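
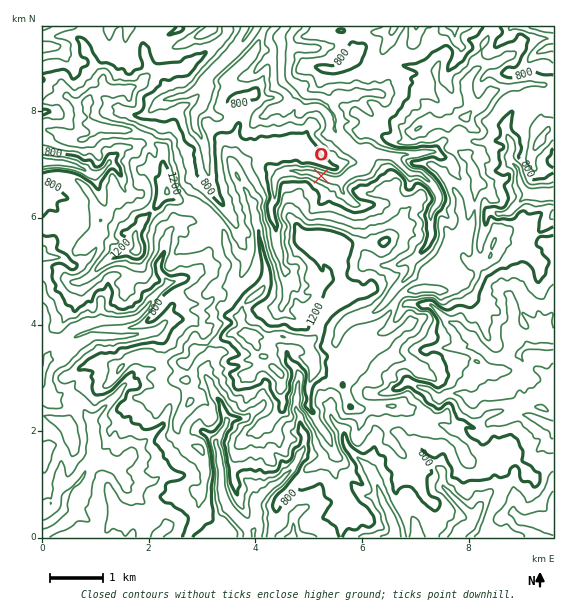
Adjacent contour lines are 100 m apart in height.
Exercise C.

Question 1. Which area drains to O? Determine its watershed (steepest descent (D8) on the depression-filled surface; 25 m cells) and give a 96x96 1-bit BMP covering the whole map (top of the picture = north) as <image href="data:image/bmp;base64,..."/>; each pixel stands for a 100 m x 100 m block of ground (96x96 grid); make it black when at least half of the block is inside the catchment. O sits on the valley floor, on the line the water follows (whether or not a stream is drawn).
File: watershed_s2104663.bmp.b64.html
<image width="96" height="96" href="data:image/bmp;base64,Qk2+BAAAAAAAAD4AAAAoAAAAYAAAAGAAAAABAAEAAAAAAIAEAAATCwAAEwsAAAIAAAAAAAAA////AAAAAAAAAAAAAAAAAAAAAAAAAAAAAAAAAAAAAAAAAAAAAAAAAAAAAAAAAAAAAAAAAAAAAAAAAAAAAAAAAAAAAAAAAAAAAAAAAAAAAAAAAAAAAAAAAAAAAAAAAAAAAAAAAAAAAAAAAAAAAAAAAAAAAAAAAAAAAAAAAAAAAAAAAAAAAAAAAAAAAAAAAAAAAAAAAAAAAAAAAAAAAAAAAAAAAAAAAAAAAAAAAAAAAAAAAAAAAAAAAAAAAAAAAAAAAAAAAAAAAAAAAAAAAAAAAAAAAAAAAAAAAAAAAAAAAAAAAAAAAAAAAAAAAAAAAAAAAAAAAAAAAAAAAAAAAAAAAAAAAAAAAAAAAAAAAAAAAAAAAAAAAAAAAAAAAAAAAAAAAAAAAAAAAAAAAAAAAAAAAAAAAAAAAAAAAAAAAAAAAAAAAAAAAAAAAAAAAAAAAAAAAAAAAAAAAAAAAAAAAAAAAAAAAAAAAAAAAAAAAAAAAAAAAAAAAAAAAAAAAAAAAAAAAAAAAAAAAAAAAAAAAAAAAAAAAAAAAAAAAAAAAAAAAAAAAAAAAAAAAAAAAAAAAAAAAAAAAAAAAAAAAAAAAAAAAAAAAAAAAAAAACPgAAAAAAAAAAAAA//wAAAAAAAAAAAAA//wAAAAAAAAAAAAB//wAAAAAAAAAAAAB//4AAAAAAAAAAAAB//8AAAAAAAAAAAAA//+AAAAAAAAAAAAAf//gAAAAAAAAAAAAP//wAAAAAAAAAAAAH//wAAAAAAAAAAAAD//gAAAAAAAAAAAAD//AAAAAAAAAAAAAD//AAAAAAAAAAAAAD//AAAAAAAAAAAAAD//AAAAAAAAAAAAAH//AAAAAAAAAAAAAH//gAAAAAAAAAAAAH//gAAAAAAAAAAAAH//AAAAAAAAAAAAAH/8AAAAAAAAAAAAAP8AAAAAAAAAAAAAAP8AAAAAAAAAAAAAAP4AAAAAAAAAAAAAAPwAAAAAAAAAAAAAAPwAAAAAAAAAAAAAAP4AAAAAAAAAAAAAAf8AAAAAAAAAAAAAA/8AAAAAAAAAAAAAA//AAAAAAAAAAAAAB//gAAAAAAAAAAAAB//wAAAAAAAAAAAAD//4AAAAAAAAAAAAB//4AAAAAAAAAAAAA//wAAAAAAAAAAAAAP/gAAAAAAAAAAAAAAMAAAAAAAAAAAAAAAAAAAAAAAAAAAAAAAAAAAAAAAAAAAAAAAAAAAAAAAAAAAAAAAAAAAAAAAAAAAAAAAAAAAAAAAAAAAAAAAAAAAAAAAAAAAAAAAAAAAAAAAAAAAAAAAAAAAAAAAAAAAAAAAAAAAAAAAAAAAAAAAAAAAAAAAAAAAAAAAAAAAAAAAAAAAAAAAAAAAAAAAAAAAAAAAAAAAAAAAAAAAAAAAAAAAAAAAAAAAAAAAAAAAAAAAAAAAAAAAAAAAAAAAAAAAAAAAAAAAAAAAAAAAAAAAAAAAAAAAAAAAAAAAAAAAAAAAAAAAAAAAAAAAAAAAAAAAAAAAAAAAAAAAAAAAAAAAAAAAAAAAAAAAAAAAAAAAAAAAA="/>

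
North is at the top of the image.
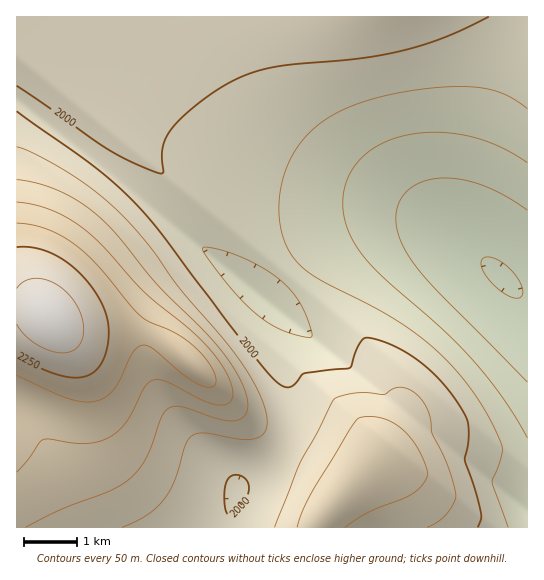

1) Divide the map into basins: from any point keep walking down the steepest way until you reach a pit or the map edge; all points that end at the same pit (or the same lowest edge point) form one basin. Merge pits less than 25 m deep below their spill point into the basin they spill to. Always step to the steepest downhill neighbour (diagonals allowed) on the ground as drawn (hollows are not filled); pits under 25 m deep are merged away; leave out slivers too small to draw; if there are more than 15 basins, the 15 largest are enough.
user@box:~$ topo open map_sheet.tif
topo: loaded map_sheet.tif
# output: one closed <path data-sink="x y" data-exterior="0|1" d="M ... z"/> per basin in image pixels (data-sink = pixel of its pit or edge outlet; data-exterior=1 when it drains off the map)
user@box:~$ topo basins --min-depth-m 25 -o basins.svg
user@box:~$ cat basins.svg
<path data-sink="502 277" data-exterior="0" d="M527 16l-510 0-1 291 13 1 18 6-7-17 0-23 5-20 27-55 36-50 7-12-1-5 204 167 45 40 21 28 13 30 0 9-13 27-3 21-48 49-10 14-4 11 208 0z"/><path data-sink="262 297" data-exterior="0" d="M115 133l-7 16-36 50-27 55-5 20 0 23 5 16 9 10 15 6 64 0 17 4 15 7 32 27 58 60 23 16 35 18 37 24 30-28 3-7 1-17 13-27 0-9-4-11-13-25-17-22-45-40z"/><path data-sink="237 490" data-exterior="0" d="M29 308l-13 1 1 219 301 0 9-17 22-24-30-22-41-22-23-16-58-60-32-27-15-7-17-4-64 0-11-4-16-13z"/>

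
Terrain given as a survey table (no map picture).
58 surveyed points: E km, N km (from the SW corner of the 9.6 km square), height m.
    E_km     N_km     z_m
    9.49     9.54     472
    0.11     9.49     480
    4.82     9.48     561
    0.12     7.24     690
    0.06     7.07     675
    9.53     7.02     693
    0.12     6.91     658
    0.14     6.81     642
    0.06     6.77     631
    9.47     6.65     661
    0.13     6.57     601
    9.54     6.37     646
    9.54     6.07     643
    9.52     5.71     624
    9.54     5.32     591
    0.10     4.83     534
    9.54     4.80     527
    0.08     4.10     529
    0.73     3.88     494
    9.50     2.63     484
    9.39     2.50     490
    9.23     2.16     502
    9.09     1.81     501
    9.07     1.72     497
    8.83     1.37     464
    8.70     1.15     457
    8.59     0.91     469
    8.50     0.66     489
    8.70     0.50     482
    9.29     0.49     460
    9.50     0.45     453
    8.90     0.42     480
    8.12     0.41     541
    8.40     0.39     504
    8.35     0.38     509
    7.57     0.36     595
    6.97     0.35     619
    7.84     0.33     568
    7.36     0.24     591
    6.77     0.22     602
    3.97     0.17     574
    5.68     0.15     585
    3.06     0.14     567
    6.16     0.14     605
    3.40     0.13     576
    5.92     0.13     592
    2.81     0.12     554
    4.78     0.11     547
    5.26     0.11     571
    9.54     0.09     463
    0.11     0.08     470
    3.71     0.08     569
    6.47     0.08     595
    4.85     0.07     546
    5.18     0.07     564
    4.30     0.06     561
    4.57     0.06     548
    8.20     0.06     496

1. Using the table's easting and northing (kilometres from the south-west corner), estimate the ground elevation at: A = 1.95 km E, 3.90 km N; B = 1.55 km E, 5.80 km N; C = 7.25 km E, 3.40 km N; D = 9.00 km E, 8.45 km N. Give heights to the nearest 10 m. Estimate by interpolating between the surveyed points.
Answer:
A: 560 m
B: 630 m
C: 660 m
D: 610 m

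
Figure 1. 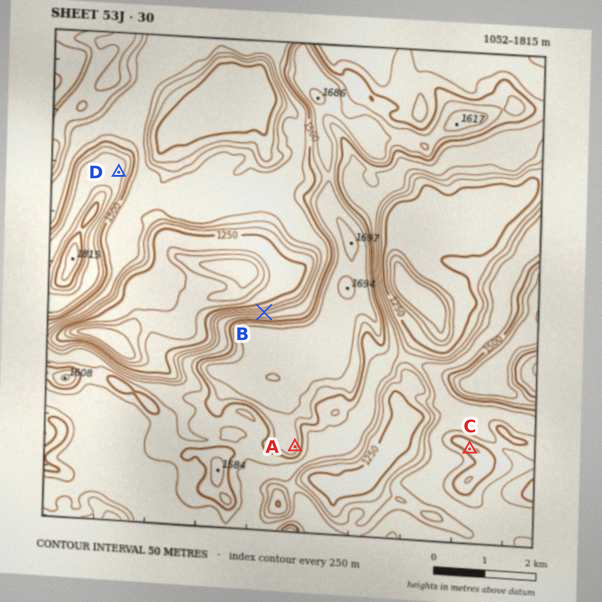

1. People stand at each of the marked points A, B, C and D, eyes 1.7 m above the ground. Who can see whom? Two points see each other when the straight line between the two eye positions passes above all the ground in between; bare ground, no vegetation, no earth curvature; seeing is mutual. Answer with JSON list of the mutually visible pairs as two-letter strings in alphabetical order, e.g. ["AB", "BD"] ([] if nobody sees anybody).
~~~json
["AC", "BD"]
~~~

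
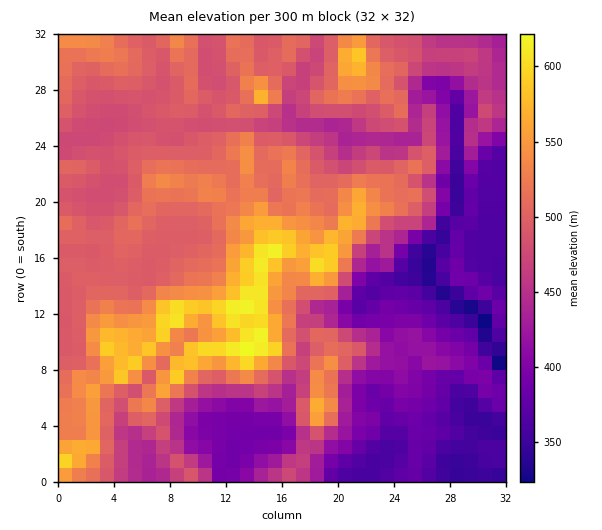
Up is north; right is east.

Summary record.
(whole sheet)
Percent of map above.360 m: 95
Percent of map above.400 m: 79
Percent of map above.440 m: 70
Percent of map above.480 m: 55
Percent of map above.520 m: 22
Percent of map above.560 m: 9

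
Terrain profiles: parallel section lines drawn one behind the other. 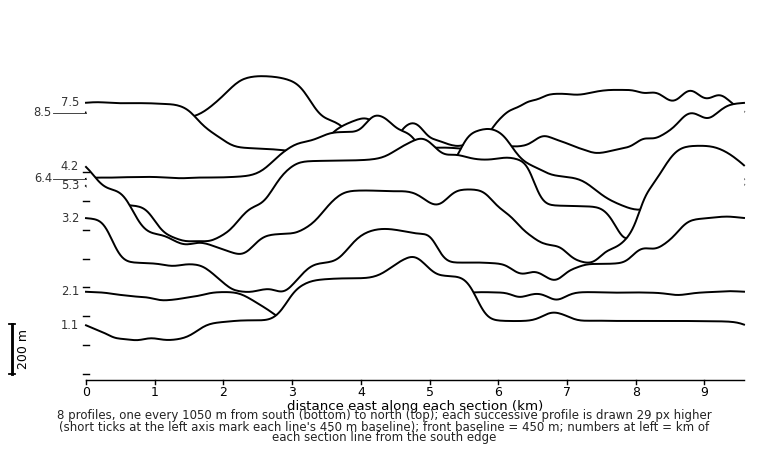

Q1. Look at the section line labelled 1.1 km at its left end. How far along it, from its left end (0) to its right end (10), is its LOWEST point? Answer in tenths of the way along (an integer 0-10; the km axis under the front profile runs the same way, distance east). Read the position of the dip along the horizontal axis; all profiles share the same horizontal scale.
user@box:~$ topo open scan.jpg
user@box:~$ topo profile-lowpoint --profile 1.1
1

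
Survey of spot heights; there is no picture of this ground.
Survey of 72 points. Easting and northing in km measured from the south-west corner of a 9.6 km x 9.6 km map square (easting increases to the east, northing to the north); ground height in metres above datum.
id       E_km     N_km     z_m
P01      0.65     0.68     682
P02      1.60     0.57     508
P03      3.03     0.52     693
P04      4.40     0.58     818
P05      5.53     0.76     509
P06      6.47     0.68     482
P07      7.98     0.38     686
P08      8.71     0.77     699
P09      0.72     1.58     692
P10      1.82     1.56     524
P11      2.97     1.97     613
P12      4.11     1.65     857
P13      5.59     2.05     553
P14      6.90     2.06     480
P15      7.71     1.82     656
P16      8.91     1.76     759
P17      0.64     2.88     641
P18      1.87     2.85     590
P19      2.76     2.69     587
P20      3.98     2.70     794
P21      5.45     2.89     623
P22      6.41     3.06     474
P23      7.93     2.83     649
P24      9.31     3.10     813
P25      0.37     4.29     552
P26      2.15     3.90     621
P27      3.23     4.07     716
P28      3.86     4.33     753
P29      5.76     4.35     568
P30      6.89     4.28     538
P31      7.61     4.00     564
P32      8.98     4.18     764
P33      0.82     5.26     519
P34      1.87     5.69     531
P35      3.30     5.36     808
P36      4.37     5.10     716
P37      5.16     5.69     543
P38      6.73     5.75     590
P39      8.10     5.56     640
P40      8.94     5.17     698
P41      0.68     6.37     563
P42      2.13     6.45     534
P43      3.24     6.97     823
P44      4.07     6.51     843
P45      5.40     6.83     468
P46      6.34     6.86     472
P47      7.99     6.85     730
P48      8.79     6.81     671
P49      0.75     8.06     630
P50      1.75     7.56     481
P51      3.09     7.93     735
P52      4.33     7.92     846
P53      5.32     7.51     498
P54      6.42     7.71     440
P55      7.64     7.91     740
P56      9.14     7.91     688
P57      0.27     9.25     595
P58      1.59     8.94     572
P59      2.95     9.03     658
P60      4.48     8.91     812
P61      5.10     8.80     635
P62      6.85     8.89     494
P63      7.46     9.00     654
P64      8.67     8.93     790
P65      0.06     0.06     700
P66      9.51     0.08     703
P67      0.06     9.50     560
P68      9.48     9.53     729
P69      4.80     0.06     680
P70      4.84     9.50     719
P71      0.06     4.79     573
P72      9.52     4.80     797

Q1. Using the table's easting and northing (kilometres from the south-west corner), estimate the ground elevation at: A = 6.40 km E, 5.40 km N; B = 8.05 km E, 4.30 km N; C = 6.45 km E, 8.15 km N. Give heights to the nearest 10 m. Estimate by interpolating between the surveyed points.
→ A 550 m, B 610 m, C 430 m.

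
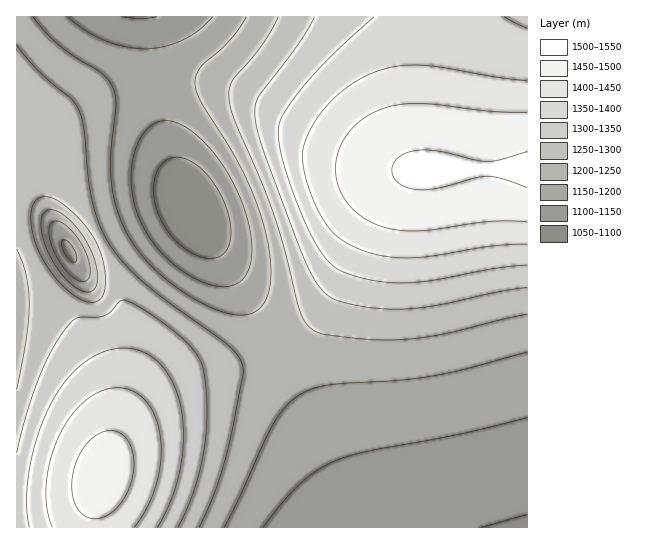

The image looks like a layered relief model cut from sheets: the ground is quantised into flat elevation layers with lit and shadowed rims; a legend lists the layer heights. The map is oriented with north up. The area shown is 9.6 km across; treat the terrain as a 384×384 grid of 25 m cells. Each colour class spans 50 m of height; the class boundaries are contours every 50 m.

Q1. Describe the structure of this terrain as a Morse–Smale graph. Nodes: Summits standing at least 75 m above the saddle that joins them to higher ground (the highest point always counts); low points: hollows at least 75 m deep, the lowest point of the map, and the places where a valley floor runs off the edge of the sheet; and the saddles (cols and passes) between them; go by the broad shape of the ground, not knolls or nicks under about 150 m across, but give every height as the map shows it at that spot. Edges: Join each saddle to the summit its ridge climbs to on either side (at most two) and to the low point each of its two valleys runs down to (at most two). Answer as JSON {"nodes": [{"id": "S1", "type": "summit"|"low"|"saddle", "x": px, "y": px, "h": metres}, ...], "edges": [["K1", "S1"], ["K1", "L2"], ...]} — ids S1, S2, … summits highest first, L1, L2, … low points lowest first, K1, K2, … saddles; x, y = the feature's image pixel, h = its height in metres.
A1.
{"nodes": [
{"id": "S1", "type": "summit", "x": 527, "y": 170, "h": 1507},
{"id": "S2", "type": "summit", "x": 102, "y": 477, "h": 1473},
{"id": "L1", "type": "low", "x": 193, "y": 210, "h": 1059},
{"id": "L2", "type": "low", "x": 526, "y": 527, "h": 1092},
{"id": "L3", "type": "low", "x": 69, "y": 250, "h": 1095},
{"id": "K1", "type": "saddle", "x": 30, "y": 250, "h": 1259},
{"id": "K2", "type": "saddle", "x": 99, "y": 237, "h": 1256},
{"id": "K3", "type": "saddle", "x": 278, "y": 349, "h": 1230},
{"id": "K4", "type": "saddle", "x": 154, "y": 83, "h": 1175}],
"edges": [["K1", "S2"], ["K1", "L1"], ["K1", "L3"], ["K2", "S2"], ["K2", "L1"], ["K2", "L3"], ["K3", "S1"], ["K3", "S2"], ["K3", "L1"], ["K3", "L2"], ["K4", "S1"], ["K4", "S2"], ["K4", "L1"]]}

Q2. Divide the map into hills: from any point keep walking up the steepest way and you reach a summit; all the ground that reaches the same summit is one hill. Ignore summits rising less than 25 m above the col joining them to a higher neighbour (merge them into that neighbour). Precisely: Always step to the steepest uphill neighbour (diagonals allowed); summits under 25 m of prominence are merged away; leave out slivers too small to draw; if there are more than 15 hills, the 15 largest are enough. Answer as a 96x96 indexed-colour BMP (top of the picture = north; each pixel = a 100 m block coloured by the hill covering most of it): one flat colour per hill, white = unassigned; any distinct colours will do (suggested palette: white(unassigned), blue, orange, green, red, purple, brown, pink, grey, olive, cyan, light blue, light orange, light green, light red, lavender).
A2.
<image width="96" height="96" href="data:image/bmp;base64,Qk12EgAAAAAAAHYAAAAoAAAAYAAAAGAAAAABAAQAAAAAAAASAAATCwAAEwsAABAAAAAAAAAA////ALR3HwAOf/8ALKAsACgn1gC9Z5QAS1aMAMJ34wB/f38AIr28AM++FwDox64AeLv/AIrfmACWmP8A1bDFACIiIiIiIiIiIiIiIiIiIiIiIiIiIiIiIiIiIiIiIiIiERERERERERERERERERERESIiIiIiIiIiIiIiIiIiIiIiIiIiIiIiIiIiIiIiIiIiERERERERERERERERERERESIiIiIiIiIiIiIiIiIiIiIiIiIiIiIiIiIiIiIiIiIhERERERERERERERERERERESIiIiIiIiIiIiIiIiIiIiIiIiIiIiIiIiIiIiIiIiIhERERERERERERERERERERESIiIiIiIiIiIiIiIiIiIiIiIiIiIiIiIiIiIiIiIiIhERERERERERERERERERERESIiIiIiIiIiIiIiIiIiIiIiIiIiIiIiIiIiIiIiIiIhERERERERERERERERERERESIiIiIiIiIiIiIiIiIiIiIiIiIiIiIiIiIiIiIiIiIRERERERERERERERERERERESIiIiIiIiIiIiIiIiIiIiIiIiIiIiIiIiIiIiIiIiIRERERERERERERERERERERESIiIiIiIiIiIiIiIiIiIiIiIiIiIiIiIiIiIiIiIiERERERERERERERERERERERESIiIiIiIiIiIiIiIiIiIiIiIiIiIiIiIiIiIiIiIiERERERERERERERERERERERESIiIiIiIiIiIiIiIiIiIiIiIiIiIiIiIiIiIiIiIiERERERERERERERERERERERESIiIiIiIiIiIiIiIiIiIiIiIiIiIiIiIiIiIiIiIhERERERERERERERERERERERESIiIiIiIiIiIiIiIiIiIiIiIiIiIiIiIiIiIiIiIhERERERERERERERERERERERESIiIiIiIiIiIiIiIiIiIiIiIiIiIiIiIiIiIiIiIRERERERERERERERERERERERESIiIiIiIiIiIiIiIiIiIiIiIiIiIiIiIiIiIiIiIRERERERERERERERERERERERESIiIiIiIiIiIiIiIiIiIiIiIiIiIiIiIiIiIiIiIRERERERERERERERERERERERESIiIiIiIiIiIiIiIiIiIiIiIiIiIiIiIiIiIiIiERERERERERERERERERERERERESIiIiIiIiIiIiIiIiIiIiIiIiIiIiIiIiIiIiIiERERERERERERERERERERERERESIiIiIiIiIiIiIiIiIiIiIiIiIiIiIiIiIiIiIhERERERERERERERERERERERERESIiIiIiIiIiIiIiIiIiIiIiIiIiIiIiIiIiIiIhERERERERERERERERERERERERESIiIiIiIiIiIiIiIiIiIiIiIiIiIiIiIiIiIiIRERERERERERERERERERERERERESIiIiIiIiIiIiIiIiIiIiIiIiIiIiIiIiIiIiIRERERERERERERERERERERERERESIiIiIiIiIiIiIiIiIiIiIiIiIiIiIiIiIiIiERERERERERERERERERERERERERESIiIiIiIiIiIiIiIiIiIiIiIiIiIiIiIiIiIiERERERERERERERERERERERERERESIiIiIiIiIiIiIiIiIiIiIiIiIiIiIiIiIiIhERERERERERERERERERERERERERESIiIiIiIiIiIiIiIiIiIiIiIiIiIiIiIiIiIRERERERERERERERERERERERERERESIiIiIiIiIiIiIiIiIiIiIiIiIiIiIiIiIiIRERERERERERERERERERERERERERESIiIiIiIiIiIiIiIiIiIiIiIiIiIiIiIiIiERERERERERERERERERERERERERERESIiIiIiIiIiIiIiIiIiIiIiIiIiIiIiIiIiERERERERERERERERERERERERERERESIiIiIiIiIiIiIiIiIiIiIiIiIiIiIiIiIhERERERERERERERERERERERERERERESIiIiIiIiIiIiIiIiIiIiIiIiIiIiIiIiIhERERERERERERERERERERERERERERESIiIiIiIiIiIiIiIiIiIiIiIiIiIiIiIiIRERERERERERERERERERERERERERERESIiIiIiIiIiIiIiIiIiIiIiIiIiIiIiIiIRERERERERERERERERERERERERERERESIiIiIiIiIiIiIiIiIiIiIiIiIiIiIiIiERERERERERERERERERERERERERERERESIiIiIiIiIiIiIiIiIiIiIiIiIiIiIiIhERERERERERERERERERERERERERERERESIiIiIiIiIiIiIiIiIiIiIiIiIiIiIiIhERERERERERERERERERERERERERERERESIiIiIiIiIiIiIiIiIiIiIiIiIiIiIiIRERERERERERERERERERERERERERERERESIiIiIiIiIiIiIiIiIiIiIiIiIiIiIiIRERERERERERERERERERERERERERERERESIiIiIiIiIiIiIiIiIiIiIiIiIiIiIiERERERERERERERERERERERERERERERERESIiIiIiIiIiIiIiIiIiIiIiIiIiIiIiERERERERERERERERERERERERERERERERESIiIiIiIiIiIiIiIiIiIiIiIiIiIiIhERERERERERERERERERERERERERERERERESIiIiIiIiIiIiIiIiIiIiIiIiIiIiIRERERERERERERERERERERERERERERERERESIiIiIiIiIiIiIiIiIiIiIiIiIiIiIRERERERERERERERERERERERERERERERERESIiIiIiIiIiIiIiIiIiIiIiIiIiIiERERERERERERERERERERERERERERERERERESIiIiIiIiIiIiIiIiIiIiIiIiIiIiERERERERERERERERERERERERERERERERERESIiIiIiIiIiIiIiIiIiIiIiIiIiIhERERERERERERERERERERERERERERERERERESIiIiIiIiIiIiIiIiIiIiIiIiIiIRERERERERERERERERERERERERERERERERERESIiIiIiIiIiIiIiIiIiIiIiIiIiIRERERERERERERERERERERERERERERERERERESIiIiIiIiIiIiIiIiIiIiIiIiIiERERERERERERERERERERERERERERERERERERESIiIiIiIiIiIiIiIiIiIiIiIiIhERERERERERERERERERERERERERERERERERERESIiIiIiIiIiIiIiIiIiIiIiIiIhERERERERERERERERERERERERERERERERERERETMiIiIiIiIiIiIiIiIiIiIiIiIRERERERERERERERERERERERERERERERERERERETMzIiIiMyIiIiIiIiIiIiIiIiERERERERERERERERERERERERERERERERERERERETMzMzIjMzMiIiIiIiIiIiIiIiERERERERERERERERERERERERERERERERERERERETMzMzMzMzMzIiIiIiIiIiIiIhERERERERERERERERERERERERERERERERERERERETMzMzMzMzMzMyIiIiIiIiIiIhERERERERERERERERERERERERERERERERERERERETMzMzMzMzMzMzMiIiIiIiIiIRERERERERERERERERERERERERERERERERERERERETMzMzMzMzMzMzMzIiIiIiIiERERERERERERERERERERERERERERERERERERERERETMzMzMzMzMzMzMzMzIiIiIiERERERERERERERERERERERERERERERERERERERERETMzMzMzMzMzMzMzMzMyIiIhERERERERERERERERERERERERERERERERERERERERETMzMzMzMzMzMzMzMzMzMzIxERERERERERERERERERERERERERERERERERERERERETMzMzMzMzMzMzMzMzMzMzMRERERERERERERERERERERERERERERERERERERERERETMzMzMzMzMzMzMzMzMzMzMRERERERERERERERERERERERERERERERERERERERERETMzMzMzMzMzMzMzMzMzMzERERERERERERERERERERERERERERERERERERERERERETMzMzMzMzMzMzMzMzMzMzERERERERERERERERERERERERERERERERERERERERERETMzMzMzMzMzMzMzMzMzMxERERERERERERERERERERERERERERERERERERERERERETMzMzMzMzMzMzMzMzMzMxERERERERERERERERERERERERERERERERERERERERERETMzMzMzMzMzMzMzMzMzMxERERERERERERERERERERERERERERERERERERERERERETMzMzMzMzMzMzMzMzMzMRERERERERERERERERERERERERERERERERERERERERERETMzMzMzMzMzMzMzMzMzMRERERERERERERERERERERERERERERERERERERERERERETMzMzMzMzMzMzMzMzMzMRERERERERERERERERERERERERERERERERERERERERERETMzMzMzMzMzMzMzMzMzERERERERERERERERERERERERERERERERERERERERERERETMzMzMzMzMzMzMzMzMzERERERERERERERERERERERERERERERERERERERERERERETMzMzMzMzMzMzMzMzMzERERERERERERERERERERERERERERERERERERERERERERETMzMzMzMzMzMzMzMzMzERERERERERERERERERERERERERERERERERERERERERERETMzMzMzMzMzMzMzMzMxERERERERERERERERERERERERERERERERERERERERERERETMzMzMzMzMzMzMzMzMxERERERERERERERERERERERERERERERERERERERERERERETMzMzMzMzMzMzMzMzMxERERERERERERERERERERERERERERERERERERERERERERETMzMzMzMzMzMzMzMzMxERERERERERERERERERERERERERERERERERERERERERERETMzMzMzMzMzMzMzMzMRERERERERERERERERERERERERERERERERERERERERERERETMzMzMzMzMzMzMzMzMRERERERERERERERERERERERERERERERERERERERERERERETMzMzMzMzMzMzMzMzMRERERERERERERERERERERERERERERERERERERERERERERETMzMzMzMzMzMzMzMzMRERERERERERERERERERERERERERERERERERERERERERERETMzMzMzMzMzMzMzMzMRERERERERERERERERERERERERERERERERERERERERERERETMzMzMzMzMzMzMzMzMRERERERERERERERERERERERERERERERERERERERERERERETMzMzMzMzMzMzMzMzMRERERERERERERERERERERERERERERERERERERERERERERETMzMzMzMzMzMzMzMzMRERERERERERERERERERERERERERERERERERERERERERERETMzMzMzMzMzMzMzMzERERERERERERERERERERERERERERERERERERERERERERERETMzMzMzMzMzMzMzMzERERERERERERERERERERERERERERERERERERERERERERERETMzMzMzMzMzMzMzMzERERERERERERERERERERERERERERERERERERERERERERERETMzMzMzMzMzMzMzMzERERERERERERERERERERERERERERERERERERERERERERERETMzMzMzMzMzMzMzMzERERERERERERERERERERERERERERERERERERERERERERERETMzMzMzMzMzMzMzMzERERERERERERERERERERERERERERERERERERERERERERERETMzMzMzMzMzMzMzMzERERERERERERERERERERERERERERERERERERERERERERERETMzMzMzMzMzMzMzMzERERERERERERERERERERERERERERERERERERERERERERERETMzMzMzMzMzMzMzMzEREREREREREREREREREREREREREREREREREREREREREREREQ=="/>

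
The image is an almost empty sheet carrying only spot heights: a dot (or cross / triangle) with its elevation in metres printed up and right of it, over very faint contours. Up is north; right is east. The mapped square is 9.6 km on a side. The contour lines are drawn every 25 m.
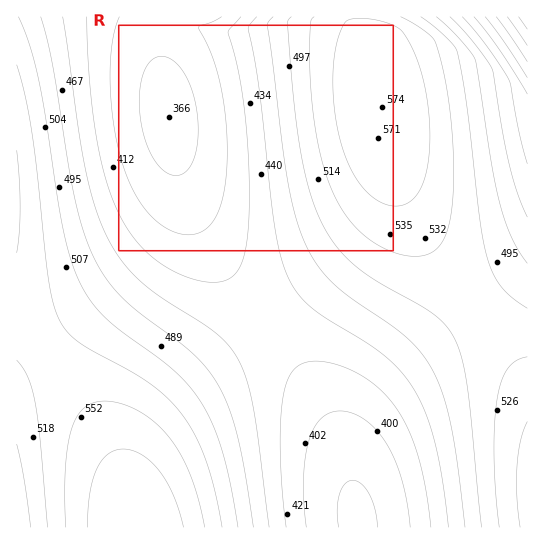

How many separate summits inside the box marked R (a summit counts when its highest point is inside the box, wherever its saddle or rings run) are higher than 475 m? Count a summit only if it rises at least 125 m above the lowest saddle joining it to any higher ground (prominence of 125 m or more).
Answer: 1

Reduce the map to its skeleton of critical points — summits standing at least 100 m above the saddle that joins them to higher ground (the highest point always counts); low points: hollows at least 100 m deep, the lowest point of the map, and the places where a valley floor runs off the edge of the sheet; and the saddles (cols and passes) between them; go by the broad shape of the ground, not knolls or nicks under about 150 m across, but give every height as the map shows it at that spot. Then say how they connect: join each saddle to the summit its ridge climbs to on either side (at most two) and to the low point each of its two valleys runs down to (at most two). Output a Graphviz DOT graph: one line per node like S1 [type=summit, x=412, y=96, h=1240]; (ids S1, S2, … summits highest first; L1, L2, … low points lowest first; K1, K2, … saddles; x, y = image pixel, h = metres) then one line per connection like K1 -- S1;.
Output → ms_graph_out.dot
graph terrain {
  S1 [type=summit, x=135, y=526, h=600];
  S2 [type=summit, x=381, y=107, h=574];
  L1 [type=low, x=527, y=17, h=281];
  L2 [type=low, x=169, y=117, h=366];
  K1 [type=saddle, x=474, y=307, h=509];
  K2 [type=saddle, x=265, y=321, h=436];
  K1 -- S2;
  K1 -- L1;
  K1 -- L2;
  K2 -- S1;
  K2 -- S2;
  K2 -- L2;
}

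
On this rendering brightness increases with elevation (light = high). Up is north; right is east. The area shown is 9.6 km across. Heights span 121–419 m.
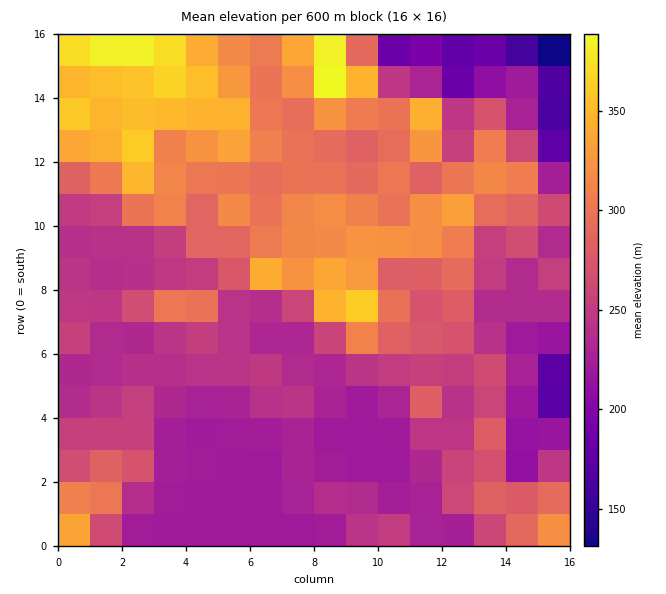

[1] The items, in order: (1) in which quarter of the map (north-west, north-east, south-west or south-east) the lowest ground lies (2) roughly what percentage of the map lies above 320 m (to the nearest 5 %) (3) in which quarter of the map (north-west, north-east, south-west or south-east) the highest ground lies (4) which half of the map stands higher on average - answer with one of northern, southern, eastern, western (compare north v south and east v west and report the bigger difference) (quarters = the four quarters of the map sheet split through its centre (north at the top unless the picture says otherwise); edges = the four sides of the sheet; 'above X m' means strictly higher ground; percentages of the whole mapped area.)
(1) Look to the north-east quarter for the lowest ground.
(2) Ground above 320 m makes up about 20 % of the sheet.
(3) The highest ground is in the north-east quarter.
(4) Taken as a whole, the northern half is higher than the southern.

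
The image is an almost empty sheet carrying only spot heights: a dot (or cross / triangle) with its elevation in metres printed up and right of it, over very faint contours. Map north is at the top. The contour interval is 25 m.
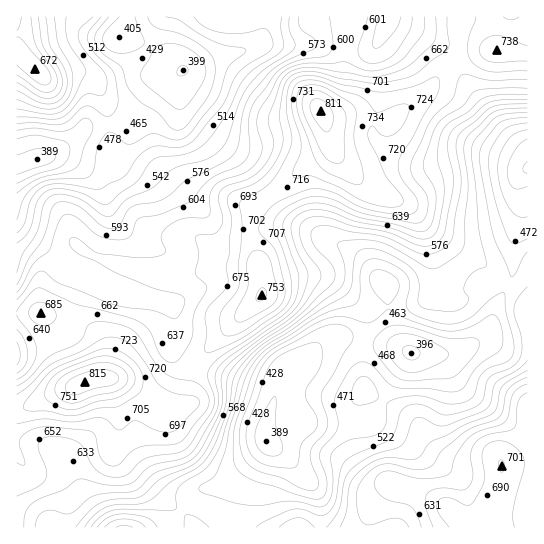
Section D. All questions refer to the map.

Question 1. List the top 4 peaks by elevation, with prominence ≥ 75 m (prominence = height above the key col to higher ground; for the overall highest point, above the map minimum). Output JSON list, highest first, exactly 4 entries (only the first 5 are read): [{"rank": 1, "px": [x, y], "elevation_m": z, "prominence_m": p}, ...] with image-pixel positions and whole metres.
[{"rank": 1, "px": [85, 382], "elevation_m": 815, "prominence_m": 426}, {"rank": 2, "px": [321, 110], "elevation_m": 811, "prominence_m": 145}, {"rank": 3, "px": [502, 466], "elevation_m": 701, "prominence_m": 181}, {"rank": 4, "px": [35, 69], "elevation_m": 672, "prominence_m": 201}]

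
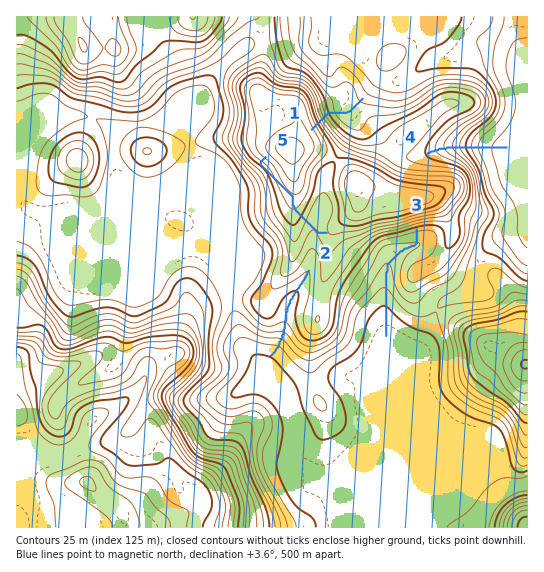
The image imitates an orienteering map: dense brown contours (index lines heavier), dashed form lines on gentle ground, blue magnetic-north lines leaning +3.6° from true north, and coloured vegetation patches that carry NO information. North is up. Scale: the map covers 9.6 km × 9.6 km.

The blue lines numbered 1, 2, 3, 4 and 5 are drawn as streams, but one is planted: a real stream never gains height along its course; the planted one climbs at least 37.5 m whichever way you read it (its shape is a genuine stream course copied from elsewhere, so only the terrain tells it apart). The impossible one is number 5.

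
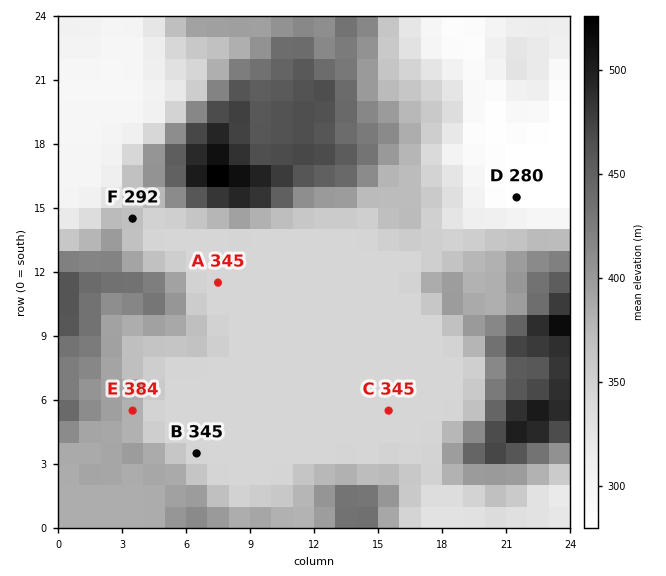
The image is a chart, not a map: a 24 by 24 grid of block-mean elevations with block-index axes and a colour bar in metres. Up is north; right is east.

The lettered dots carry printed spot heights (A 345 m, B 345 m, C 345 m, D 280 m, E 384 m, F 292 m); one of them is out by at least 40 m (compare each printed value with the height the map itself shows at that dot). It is F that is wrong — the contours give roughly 372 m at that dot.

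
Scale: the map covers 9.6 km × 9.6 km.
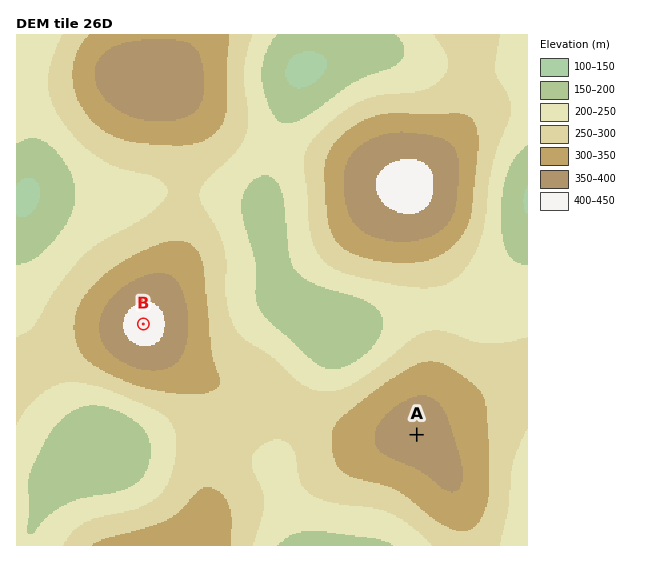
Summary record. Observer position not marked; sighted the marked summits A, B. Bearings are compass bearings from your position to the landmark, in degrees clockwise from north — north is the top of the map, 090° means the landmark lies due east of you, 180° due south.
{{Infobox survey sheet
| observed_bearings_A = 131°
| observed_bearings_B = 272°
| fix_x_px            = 295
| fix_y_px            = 329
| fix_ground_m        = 180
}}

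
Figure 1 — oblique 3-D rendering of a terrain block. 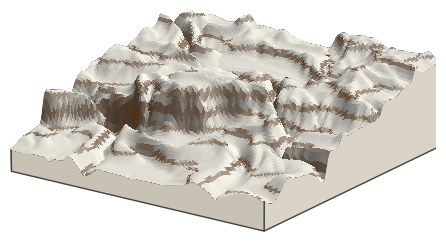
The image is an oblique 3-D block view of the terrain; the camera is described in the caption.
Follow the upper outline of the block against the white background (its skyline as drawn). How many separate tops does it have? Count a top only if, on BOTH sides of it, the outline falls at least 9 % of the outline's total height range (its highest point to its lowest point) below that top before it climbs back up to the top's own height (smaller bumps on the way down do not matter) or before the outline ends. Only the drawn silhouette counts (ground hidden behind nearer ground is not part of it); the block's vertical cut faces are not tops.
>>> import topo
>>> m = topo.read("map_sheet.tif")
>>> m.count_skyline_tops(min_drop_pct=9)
2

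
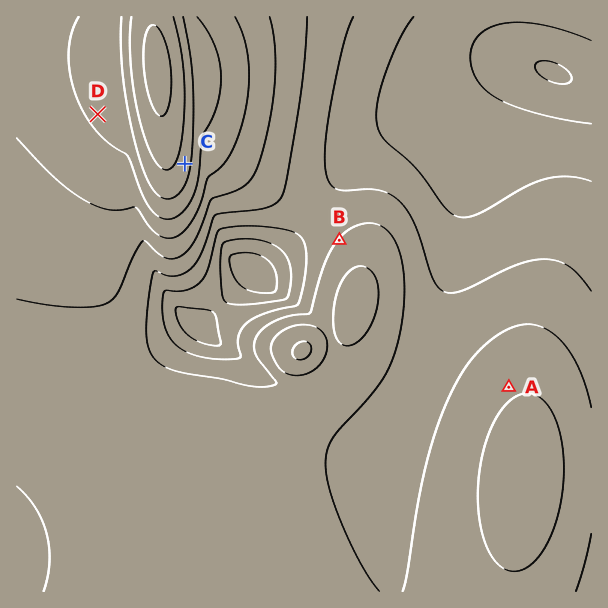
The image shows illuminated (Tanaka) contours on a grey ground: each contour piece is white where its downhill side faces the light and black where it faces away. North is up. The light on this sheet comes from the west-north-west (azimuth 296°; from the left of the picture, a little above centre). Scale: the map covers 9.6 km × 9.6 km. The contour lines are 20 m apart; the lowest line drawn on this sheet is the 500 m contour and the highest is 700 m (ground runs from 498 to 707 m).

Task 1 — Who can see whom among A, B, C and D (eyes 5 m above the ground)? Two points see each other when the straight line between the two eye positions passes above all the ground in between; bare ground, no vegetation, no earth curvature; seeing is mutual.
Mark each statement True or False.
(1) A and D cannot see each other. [True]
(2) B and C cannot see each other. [False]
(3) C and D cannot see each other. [True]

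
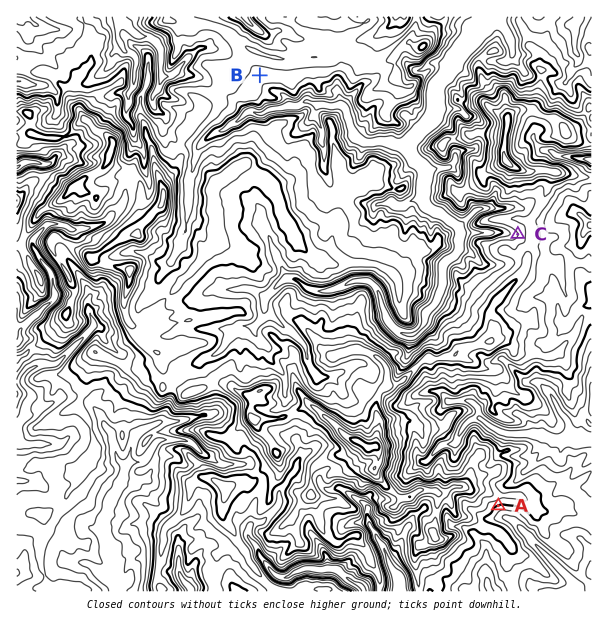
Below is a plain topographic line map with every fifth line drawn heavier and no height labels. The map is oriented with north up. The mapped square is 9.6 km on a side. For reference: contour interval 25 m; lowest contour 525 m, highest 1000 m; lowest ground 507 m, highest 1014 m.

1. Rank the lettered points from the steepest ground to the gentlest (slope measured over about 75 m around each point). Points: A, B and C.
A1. A C B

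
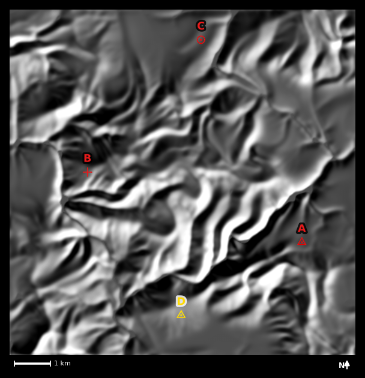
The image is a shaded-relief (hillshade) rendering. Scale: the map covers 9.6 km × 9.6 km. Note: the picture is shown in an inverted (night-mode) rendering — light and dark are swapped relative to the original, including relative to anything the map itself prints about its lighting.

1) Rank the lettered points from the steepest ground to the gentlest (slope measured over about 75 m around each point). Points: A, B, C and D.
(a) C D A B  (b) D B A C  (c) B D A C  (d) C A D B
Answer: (c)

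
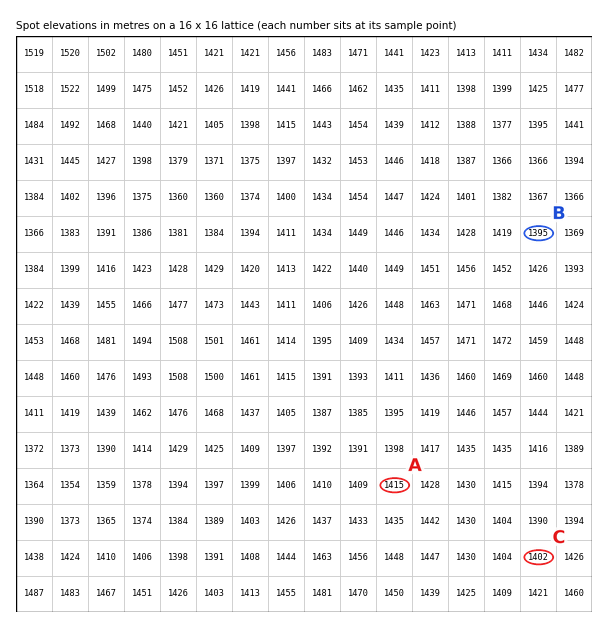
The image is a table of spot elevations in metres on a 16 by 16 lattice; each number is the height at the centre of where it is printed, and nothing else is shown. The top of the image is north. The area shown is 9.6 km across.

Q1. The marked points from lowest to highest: B C A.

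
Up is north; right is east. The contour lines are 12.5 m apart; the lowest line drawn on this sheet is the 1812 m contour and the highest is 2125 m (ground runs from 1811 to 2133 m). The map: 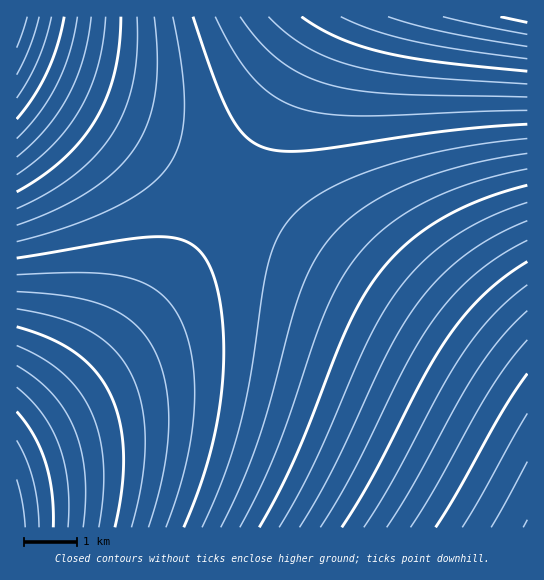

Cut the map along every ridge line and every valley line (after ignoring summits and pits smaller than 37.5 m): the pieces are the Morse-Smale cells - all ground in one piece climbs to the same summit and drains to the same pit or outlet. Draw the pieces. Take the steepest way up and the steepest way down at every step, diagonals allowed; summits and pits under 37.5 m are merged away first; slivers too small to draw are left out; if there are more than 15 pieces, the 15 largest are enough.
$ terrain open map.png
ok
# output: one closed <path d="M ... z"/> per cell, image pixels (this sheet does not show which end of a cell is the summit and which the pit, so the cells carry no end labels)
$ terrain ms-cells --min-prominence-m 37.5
<path d="M226 193l-41 64-52 66-62 62-55 44 0 98 511 1 1-134-190-130z"/><path d="M527 16l-200 0-72 130-28 45 2 5 109 68 189 129z"/><path d="M17 72l0 356 54-43 62-62 46-57 46-71-10-8-53-32z"/><path d="M326 16l-309 0-1 55 210 122 39-66 62-109z"/>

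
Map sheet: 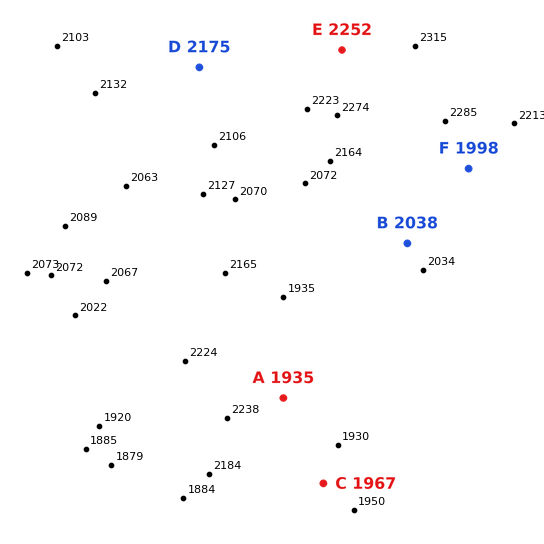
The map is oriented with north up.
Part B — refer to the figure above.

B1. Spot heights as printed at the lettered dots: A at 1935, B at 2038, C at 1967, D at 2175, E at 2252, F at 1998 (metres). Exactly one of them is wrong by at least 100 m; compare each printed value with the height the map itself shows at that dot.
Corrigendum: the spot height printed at F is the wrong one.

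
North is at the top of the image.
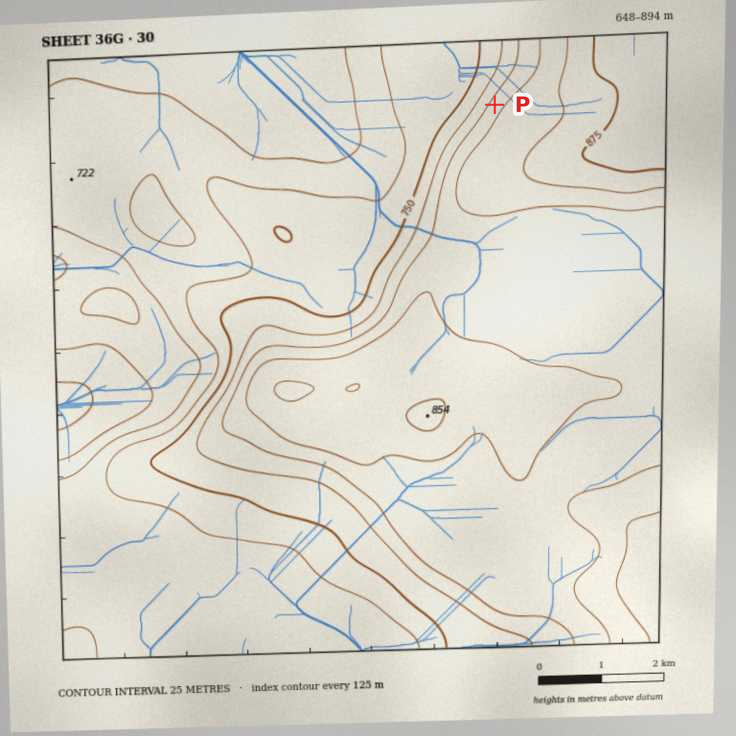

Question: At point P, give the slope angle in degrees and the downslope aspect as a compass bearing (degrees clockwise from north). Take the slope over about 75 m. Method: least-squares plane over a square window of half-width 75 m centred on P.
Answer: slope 7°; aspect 305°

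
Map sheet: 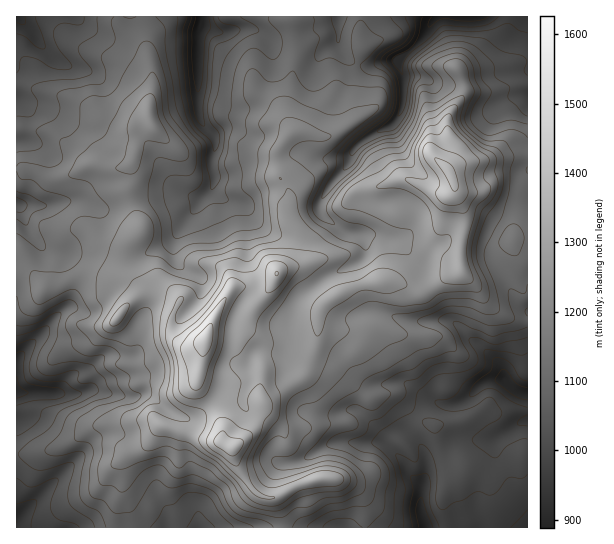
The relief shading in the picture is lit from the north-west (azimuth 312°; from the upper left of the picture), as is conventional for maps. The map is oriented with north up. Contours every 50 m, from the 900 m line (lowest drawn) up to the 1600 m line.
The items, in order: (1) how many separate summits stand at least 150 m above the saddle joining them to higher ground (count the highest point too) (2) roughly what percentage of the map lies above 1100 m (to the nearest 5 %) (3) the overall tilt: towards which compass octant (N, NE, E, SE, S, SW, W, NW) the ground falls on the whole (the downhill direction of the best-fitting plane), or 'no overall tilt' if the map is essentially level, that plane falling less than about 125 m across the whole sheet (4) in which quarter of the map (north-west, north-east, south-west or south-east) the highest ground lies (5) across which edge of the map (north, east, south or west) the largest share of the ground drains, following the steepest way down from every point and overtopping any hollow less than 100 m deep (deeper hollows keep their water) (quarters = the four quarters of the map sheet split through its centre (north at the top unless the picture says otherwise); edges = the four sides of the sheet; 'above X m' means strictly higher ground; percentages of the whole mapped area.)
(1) There are 2 summits with 150 m or more of prominence.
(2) Ground above 1100 m makes up about 80 % of the sheet.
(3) No overall tilt - high and low ground are spread across the sheet.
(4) The highest point lies in the south-west quarter of the map.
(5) The largest share of the runoff leaves by the northern edge.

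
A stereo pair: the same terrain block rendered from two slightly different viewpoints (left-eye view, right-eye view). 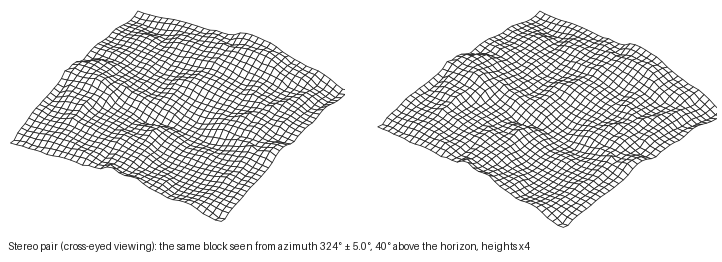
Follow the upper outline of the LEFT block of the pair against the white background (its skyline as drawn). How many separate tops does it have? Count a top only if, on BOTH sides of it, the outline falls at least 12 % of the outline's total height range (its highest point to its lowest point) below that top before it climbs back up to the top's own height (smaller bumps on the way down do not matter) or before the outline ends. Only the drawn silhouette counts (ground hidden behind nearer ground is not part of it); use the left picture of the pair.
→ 1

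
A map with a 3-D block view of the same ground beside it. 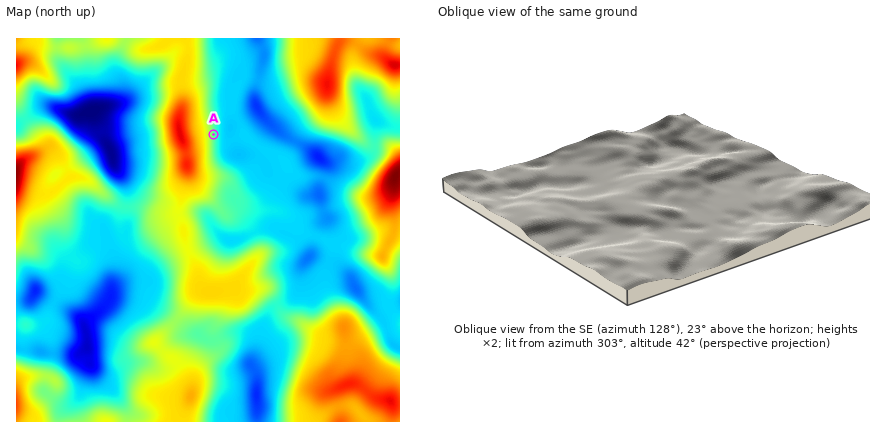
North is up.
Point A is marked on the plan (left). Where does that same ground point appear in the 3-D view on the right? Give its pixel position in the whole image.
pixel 723 176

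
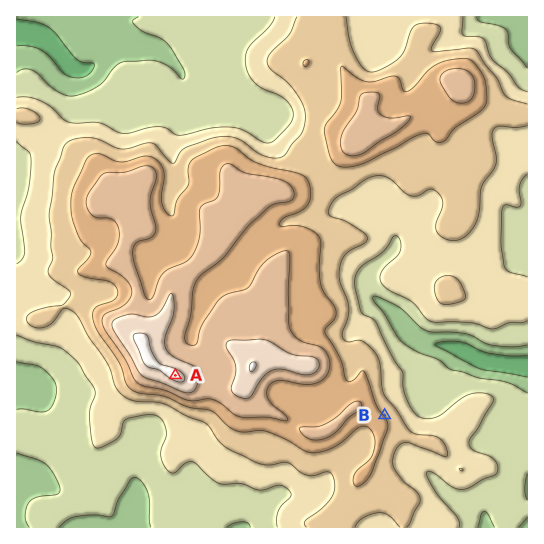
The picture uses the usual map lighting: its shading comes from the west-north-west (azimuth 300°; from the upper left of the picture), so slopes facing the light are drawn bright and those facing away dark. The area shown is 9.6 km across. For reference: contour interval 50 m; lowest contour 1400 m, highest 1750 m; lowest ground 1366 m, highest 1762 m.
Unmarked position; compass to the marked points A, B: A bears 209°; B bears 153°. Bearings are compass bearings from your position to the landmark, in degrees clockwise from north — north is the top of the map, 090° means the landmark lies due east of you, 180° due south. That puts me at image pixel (274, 198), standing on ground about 1670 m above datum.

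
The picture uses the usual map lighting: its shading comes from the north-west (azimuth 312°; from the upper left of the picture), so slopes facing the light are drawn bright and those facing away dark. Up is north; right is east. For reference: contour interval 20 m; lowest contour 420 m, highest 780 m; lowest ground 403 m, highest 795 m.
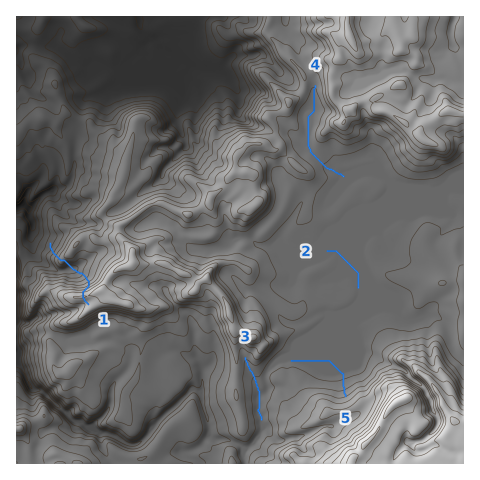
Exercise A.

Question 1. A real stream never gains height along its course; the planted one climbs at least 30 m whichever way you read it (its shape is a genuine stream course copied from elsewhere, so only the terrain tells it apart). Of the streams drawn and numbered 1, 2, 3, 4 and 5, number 1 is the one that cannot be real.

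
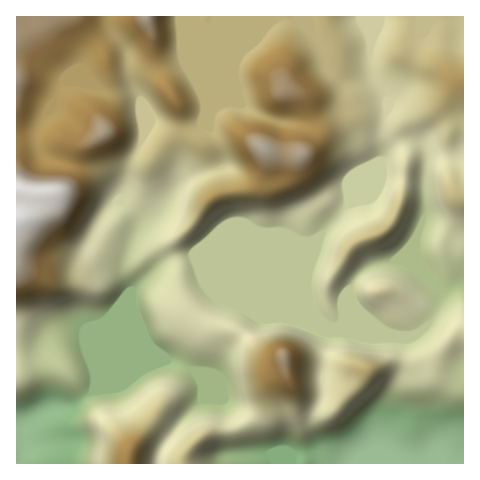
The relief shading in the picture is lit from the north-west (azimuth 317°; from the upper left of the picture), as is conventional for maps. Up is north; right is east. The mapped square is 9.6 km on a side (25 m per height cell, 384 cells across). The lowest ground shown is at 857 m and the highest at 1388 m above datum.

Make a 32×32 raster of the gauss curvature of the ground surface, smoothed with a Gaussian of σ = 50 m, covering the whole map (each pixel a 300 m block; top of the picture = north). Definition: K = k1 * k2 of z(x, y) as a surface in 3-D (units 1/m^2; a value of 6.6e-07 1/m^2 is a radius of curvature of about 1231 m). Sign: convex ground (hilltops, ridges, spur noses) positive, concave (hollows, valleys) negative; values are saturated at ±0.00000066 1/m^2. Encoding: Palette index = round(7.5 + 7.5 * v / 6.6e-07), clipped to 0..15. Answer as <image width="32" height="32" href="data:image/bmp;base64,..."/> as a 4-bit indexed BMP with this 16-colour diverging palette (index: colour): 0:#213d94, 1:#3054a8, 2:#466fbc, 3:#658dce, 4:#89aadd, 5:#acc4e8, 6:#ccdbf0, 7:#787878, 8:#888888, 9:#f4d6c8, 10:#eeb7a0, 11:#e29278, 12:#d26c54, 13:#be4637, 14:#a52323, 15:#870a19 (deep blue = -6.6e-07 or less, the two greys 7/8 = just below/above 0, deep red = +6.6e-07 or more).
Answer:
<image width="32" height="32" href="data:image/bmp;base64,Qk12AgAAAAAAAHYAAAAoAAAAIAAAACAAAAABAAQAAAAAAAACAAATCwAAEwsAABAAAAAAAAAAlD0hAKhUMAC8b0YAzo1lAN2qiQDoxKwA8NvMAHh4eACIiIgAyNb0AKC37gB4kuIAVGzSADdGvgAjI6UAGQqHAHiHVo2aSjnIiIh4eIiHeHeHeLtqt1e6eIiKSXd4h3iHh4dnV2R2jiNmh3VkeIiIh3eIWpd1h2Z3Npdk+ZmHd3d3mFN4ecmInFZ3ZId5h3h4t3h3iYinV4mLb6R3SUeId5Zph4h2ZGiXinmKiJ9WeHh3iIeId4d4hnnPcSurMmd5aHeIiId3iHcD/0N1iWeHd3h3iHiHmIh4OSJYh4d3eIpYiJd3eIh3eHh3d3d3d3dpaHiXV2mIeId3iHdoWHd3h7bFSqeXd3iIiIh3ak/od4eYl3h1d4iIiIiIdpcVdnd4d3iHd3d0h4iIiHh6mXd3d3d3mHeHZId4iId4fydUeId3Z2eIh3imiHd4d2d69mdnh3uIeHeIVsyleIeGaTh5Rnd5p5d3iYxnhmh3hnqPV4uHncaad4lsk2moc1iIhma6d4dDaHh4c3lFd5l7iJGImGuVNnZqiIaeeIe7Z4ibhkh3eIeGSHd6Vqx16WZ3hGhod4h4/Uh3eGasd3V3h3eKiHh4iKloc1hmdHlVd4d4Z2eIiHh2iI9nd5WHd4iHiHiId3d3ZpitZ3iIuZlnh4iIeKeId3dmV3eHeJh4Z3d4iIhniIiXZkiHh1mJiIh3eGiHd4eHiJZYiId4d3eId4l3eHeHdnaJh3d3iHd3eHd3iHh4d5d2jIh3eId3d3iIh3d4"/>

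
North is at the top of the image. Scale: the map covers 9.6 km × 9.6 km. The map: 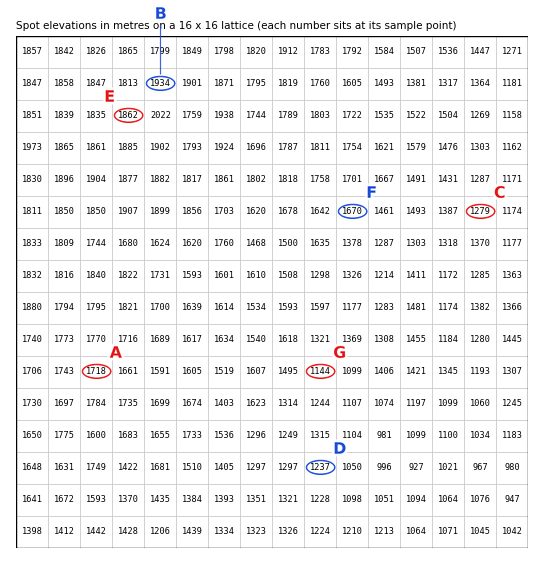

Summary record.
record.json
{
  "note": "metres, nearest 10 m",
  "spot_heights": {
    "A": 1720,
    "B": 1930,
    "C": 1280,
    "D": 1240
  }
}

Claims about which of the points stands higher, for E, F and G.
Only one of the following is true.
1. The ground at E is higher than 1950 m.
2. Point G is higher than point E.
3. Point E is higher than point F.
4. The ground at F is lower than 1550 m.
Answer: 3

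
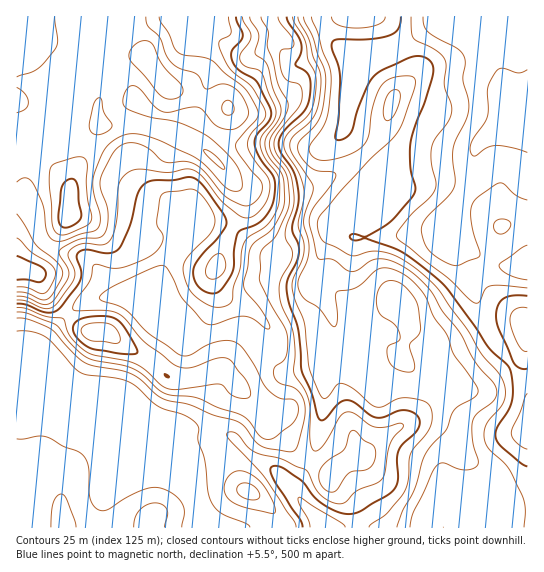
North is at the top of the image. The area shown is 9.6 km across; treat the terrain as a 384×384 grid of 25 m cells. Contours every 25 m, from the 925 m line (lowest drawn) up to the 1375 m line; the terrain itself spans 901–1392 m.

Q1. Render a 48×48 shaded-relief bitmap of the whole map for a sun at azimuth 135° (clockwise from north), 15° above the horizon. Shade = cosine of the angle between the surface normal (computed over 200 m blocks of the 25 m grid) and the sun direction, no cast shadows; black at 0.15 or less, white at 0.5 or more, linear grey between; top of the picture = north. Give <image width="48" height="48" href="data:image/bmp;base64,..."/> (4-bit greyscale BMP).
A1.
<image width="48" height="48" href="data:image/bmp;base64,Qk32BAAAAAAAAHYAAAAoAAAAMAAAADAAAAABAAQAAAAAAIAEAAATCwAAEwsAABAAAAAAAAAAAAAAABEREQAiIiIAMzMzAERERABVVVUAZmZmAHd3dwCIiIgAmZmZAKqqqgC7u7sAzMzMAN3d3QDu7u4A////AEQ0VVRDM0d2VVVmZURnd3d4iIhlVVVVVUQ0VlVDIjV2VVVndmZmZ3iIiZh1VVVVVUQzVmVDMiNVVERXd2ZlZ4iIiqmGVVVVVVQzRmVUQzNFVDI0Z2ZUR4iIiaqHZVVVVVVDRWVVRERVVDISRmZTJXeIiJmXZmZlVWVURVVVVEVVVDIjV3ZjE2Z4iImHZmZlVVVVRFVVVERVVEREZ4d1IkVXiYiHZmZVRDRFRFVVRERFVEREZ4iGMTRFiZmXZmZlRTNEREVVRERERVVUV4iXMSREWJqYZnd2VUREREVVVEREVWZkRneZQRNCJGiYdniZdlVEREVVVVVmZnd2VWaaURNCATV3d3iql1VVVVVVVVaIdmZmVUWJYRJDESNWd4iamFVVVVVVVVaZh2VWVUNoYiNEMjRFZ3eJmVVVVVZmZUV4d2VVZURXZDREREVVVmZniFVVVWiIdlRERFVVZmd2VERVVVVURVVVZ1VVVXmZhlRCETRVZmiXVVVVRVVVVVVUVVVVRXiZhkRDISNFVmmoVVRVRFVVVmZURFVUM1d3dUREMzNFVniYVURFVFZmZmZUM2d1ISRWZURERVVVVWiXVUNEVVZmVmVDM4iZUAATVVRERWd2VWd2VENEVVZmVVQyM6m9pRASRVVVVXh2ZndlVEM0RVZ2ZVQhIqm+6nVEVVREVnh2Voh0RDMzRFZmZUMhEamt7Jd3dlVDNYmXZpqENDIiNEVVVUMiEYd6y5d4iHVCI3q5dpzGNEIRIjREREMzM1RGiYd3iYZCAUiqhnvZQ0IAEjNEQzRFVUNGmYh3d4hSABaahljLUzIQAjRERDRWd1VHvLqYZmd0EASKqXaaZEMiI0VVRERWd1VFrcupdlZlQQJ6vLmJdVVWZmZVVERFZ1Uiarqph2VVUxJZvd26hmVWiZdlVDNEVlUgN4iYd3ZlVDNYrN7sl2VFeJmHVDM0RFUxJoh3d3dmVDVnm83cqHVEV4mYdTI0RFQxJph3d3d3ZDV3i8y5mYdURWeIhkI0RFQyJZqGeIiZdUV2aKuXZ4hlRWZndlM0VVVDJHqXZniZhUVmZnh1M1d2VWZmZlM0VVVEM2moZVZ4dVVmd2d1MSRnZmZmdlMzRFVURFeqhlVmVUV4mqmHUyE2d3d3d2QzNFVVVFaal2VURFaL3u26hkIkeHd3iHZERFVVVEVndlVERFeb7//cuFMiaId3iIdlVVVVVERVVEVVVEZ5vf7tyWQhSJh2eIdmZmVVRERmVEZ3ZDRniZq92mQhJph2Z3dmVVVVVERnZUV3dSNGeHaL2nQgFIh2ZmZlVVVVVURXZURWZTI0aHVZynUxAleHdmZmVVZlVVRWZVVEREQzSIVHqXVCASV4dmZmVVVmVVVVVVVTNFZkRodniGVDISNWdmZlVVVWVVVUM1ZkNFeZZniZh2ZVQzI0VVVVVUVVVURVM0ZlRVeamHeJl3d3dlQ0RFVVVURVVVRVVEVlRWeIh2Z4d3eIiHZUREVVVVVVVVRVVlVURGiHZmdmVWeIiYdlRFVVVQ=="/>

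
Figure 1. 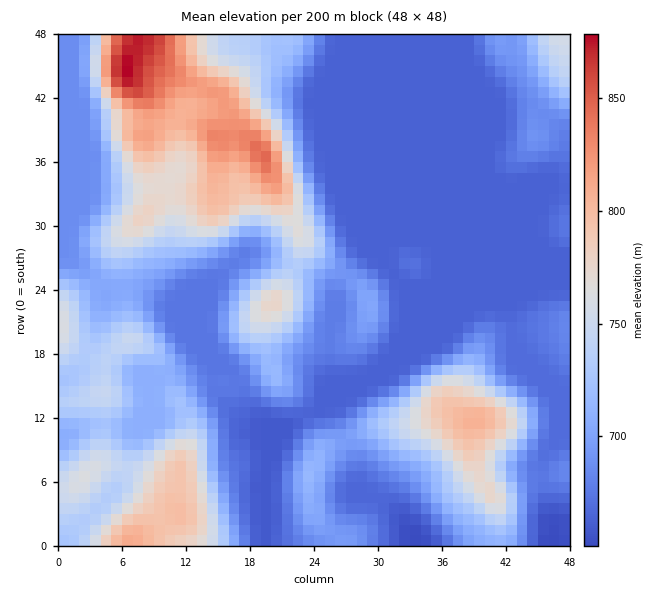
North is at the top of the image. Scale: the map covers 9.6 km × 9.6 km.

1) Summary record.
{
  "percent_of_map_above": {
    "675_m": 63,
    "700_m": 45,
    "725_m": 32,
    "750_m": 21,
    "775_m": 13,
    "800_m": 7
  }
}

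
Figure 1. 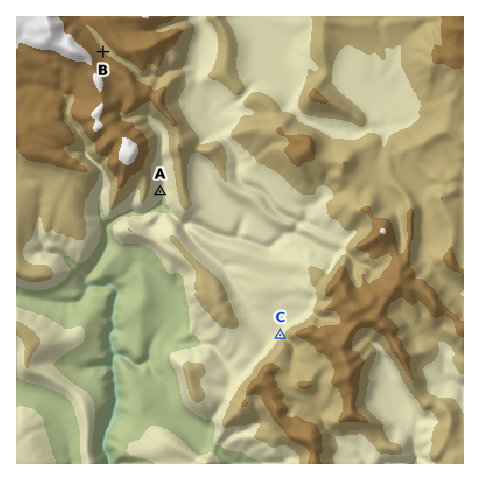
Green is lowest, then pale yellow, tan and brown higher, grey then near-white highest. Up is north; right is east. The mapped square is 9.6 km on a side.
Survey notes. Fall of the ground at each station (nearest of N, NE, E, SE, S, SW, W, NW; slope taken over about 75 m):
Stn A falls E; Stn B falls NE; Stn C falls NW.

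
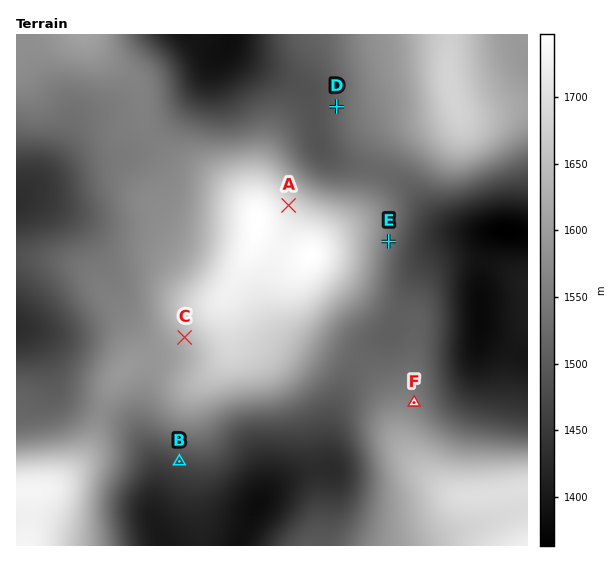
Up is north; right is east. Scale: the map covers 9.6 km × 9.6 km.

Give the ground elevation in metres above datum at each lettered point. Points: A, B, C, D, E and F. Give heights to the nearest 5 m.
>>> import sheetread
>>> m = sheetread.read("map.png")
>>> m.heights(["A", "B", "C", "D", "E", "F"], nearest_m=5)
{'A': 1695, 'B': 1475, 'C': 1635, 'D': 1515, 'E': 1540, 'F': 1555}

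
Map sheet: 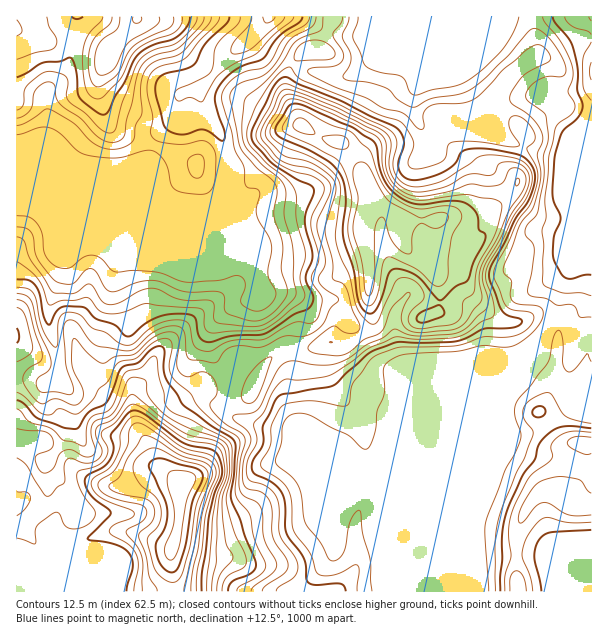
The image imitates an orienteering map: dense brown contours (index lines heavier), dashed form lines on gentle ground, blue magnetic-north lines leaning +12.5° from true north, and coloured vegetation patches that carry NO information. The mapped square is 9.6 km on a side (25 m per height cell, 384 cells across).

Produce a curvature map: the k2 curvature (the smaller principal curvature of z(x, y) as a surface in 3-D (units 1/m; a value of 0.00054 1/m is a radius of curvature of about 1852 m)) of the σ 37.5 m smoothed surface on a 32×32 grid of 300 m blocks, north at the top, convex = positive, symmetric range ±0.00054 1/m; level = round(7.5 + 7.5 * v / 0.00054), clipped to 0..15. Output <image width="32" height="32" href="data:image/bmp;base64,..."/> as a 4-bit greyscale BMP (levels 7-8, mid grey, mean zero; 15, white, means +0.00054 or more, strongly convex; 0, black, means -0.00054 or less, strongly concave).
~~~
<image width="32" height="32" href="data:image/bmp;base64,Qk12AgAAAAAAAHYAAAAoAAAAIAAAACAAAAABAAQAAAAAAAACAAATCwAAEwsAABAAAAAAAAAAAAAAABEREQAiIiIAMzMzAERERABVVVUAZmZmAHd3dwCIiIgAmZmZAKqqqgC7u7sAzMzMAN3d3QDu7u4A////AGZ3dFU1YiIjR3Znd3YpZHaGZnUml0SHeENmZ3d1RUWHZXdDN5hDhmZFZXd3dVdVZUhkZ1VoVGZUZnV3d3Y4dURkcxABV1FYhGd2d3d3N3SIhGGJdHdgCYRnd3d3d1SHhoJUZXd6ugJEd3Z3d3dkiHZCRAOIZWYSNndnZ3d3dFVWazBVZ2RnVVZ2d2d3d3RGiVNBc6clQANFV3hnd3dzhCCBcTJBNCR5JmZ3Z3d3dIhFMQNDhlSUeDd2V3Z3d3ZWWFYJU1dDdHdVdjJVZ3d3ZlaVB1MJcziVhniTIQABRFVngEhlFIcTQ3c3NGOnk2hDZpBnRWNGY0I2NgUxl5VEdHVyNFR5ZmZlIiMKQgRXQiVmVUVlVVRVdWSXGDFKZQV0V2NWZmVndmZlNUcWZmYAhWaFZmd3d3dmVVdnOFZmgGZnZXd3d3d2dmaGd0lZdnMFZmZ3d3dlVYVmRldVSHZ2ImZ3d3d3eIN1IyFoQDRXV5BHd3ZmZniTMUZEWCBFVUmBN2ZnRVZ3oDWFZ1dTRWdQBSdFZIlVVVBXqXenZSZDJJYlhEZ3Z0Y0UmuHUiU5Z2ZUg3JndVVWKYNnVCRlNWZ0RmNkNIdTRTOTYQAmZmVEeFVwdlKZRFRhRENHVGd3dTeIgnhhl1V1NAJ5lTV3d3dUiVeHZDSYqGZxARdFd3d3dVRF"/>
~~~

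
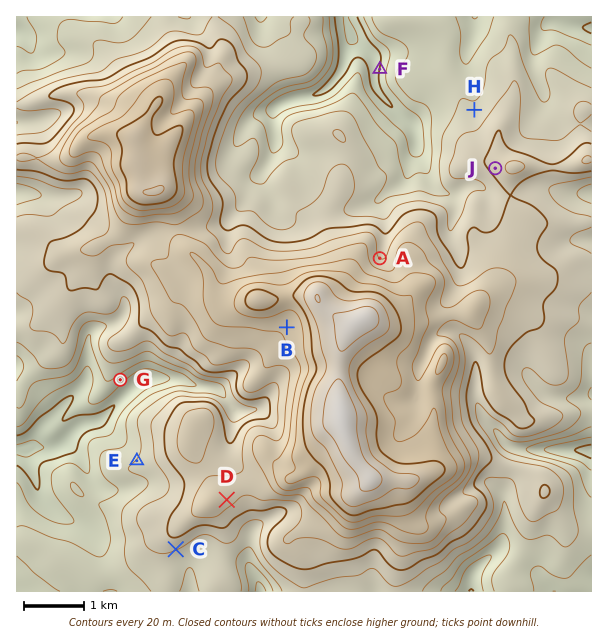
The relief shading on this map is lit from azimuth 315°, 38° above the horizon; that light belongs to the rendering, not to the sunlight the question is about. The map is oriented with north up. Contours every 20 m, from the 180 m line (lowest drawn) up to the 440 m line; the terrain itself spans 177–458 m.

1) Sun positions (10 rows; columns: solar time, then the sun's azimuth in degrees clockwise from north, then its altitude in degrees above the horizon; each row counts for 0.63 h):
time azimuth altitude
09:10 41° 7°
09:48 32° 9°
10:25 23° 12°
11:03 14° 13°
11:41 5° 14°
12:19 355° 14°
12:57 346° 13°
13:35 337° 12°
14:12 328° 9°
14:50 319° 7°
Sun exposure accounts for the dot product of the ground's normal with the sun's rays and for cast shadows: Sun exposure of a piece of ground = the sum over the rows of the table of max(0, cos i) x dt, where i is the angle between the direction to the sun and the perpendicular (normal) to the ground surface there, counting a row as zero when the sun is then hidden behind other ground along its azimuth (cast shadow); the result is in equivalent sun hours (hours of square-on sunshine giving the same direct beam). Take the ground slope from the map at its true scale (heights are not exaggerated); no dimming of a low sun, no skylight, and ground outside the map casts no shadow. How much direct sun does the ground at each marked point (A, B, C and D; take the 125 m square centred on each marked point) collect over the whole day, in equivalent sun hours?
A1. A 1.6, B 1.1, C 0.7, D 1.1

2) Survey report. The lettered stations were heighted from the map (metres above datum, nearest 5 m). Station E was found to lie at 260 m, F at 200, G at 230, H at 265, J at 310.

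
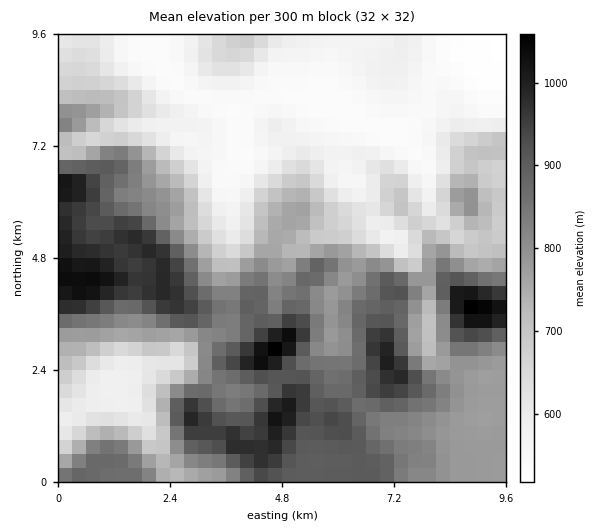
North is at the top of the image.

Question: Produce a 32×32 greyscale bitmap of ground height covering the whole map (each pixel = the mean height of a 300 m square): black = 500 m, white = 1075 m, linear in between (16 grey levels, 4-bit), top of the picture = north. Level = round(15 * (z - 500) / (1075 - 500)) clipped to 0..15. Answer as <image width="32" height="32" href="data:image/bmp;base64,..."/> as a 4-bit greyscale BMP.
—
<image width="32" height="32" href="data:image/bmp;base64,Qk12AgAAAAAAAHYAAAAoAAAAIAAAACAAAAABAAQAAAAAAAACAAATCwAAEwsAABAAAAAAAAAAAAAAABEREQAiIiIAMzMzAERERABVVVUAZmZmAHd3dwCIiIgAmZmZAKqqqgC7u7sAzMzMAN3d3QDu7u4A////AJqqqoZnd4q7qqqrupiId3d5qql2eJm8zLqqq6qZiHd3RpmXVYq7zM27q7upmYh3dzRmZTWczMzNy7u7mYiId3cjMzM2vcu7ztu7upmYiHd3MyIiNqy6mr3cu6qqqZiHd0MiIkaKqZmrzKqqvMuph3dUMiI0V4mqu7upqrzbmId3ZUMiMzWKve26mZq9yXeId2ZlRFVFirzv24iKzbdnmZh3d3d3d4iazeyXisynWLu6qZmIibupmqrLmIq7p1jO7czLqrzMuZqpqoeKqqhp3+7e7czNy6maqJmHiau5et3c7u7czcqHeZiKqHibp3q6me3dzM3JdmeHeamHiGV5h3fdzMzcqGRFd2Z3dlQkeGVW3MzNyoZTNGd2VVQyJGVFVdy7zKh2QyNnd1VDI0VDVmXMu6mIdkIjVndlQzRUNHhl3cqYiHUxEkVmUyI0UyR4Ze3KmYdkIRE0VUISNEIjZlSqqql2UyERIjQyIjMxEkVUVniYZDIhERIjIiIiERNFVWVEVDIhIREiIiERERETRFWHZDMiIiERIiEREREREiIiiHZUMyIREREREREREREhEWZmVDIREREREREREiERERFFREMhESIiERERESIhERERREMhERIzMyERERIiIhERETRCERESNEQyIhEiIiIRERAzMhEREjRVQyIiIiIiEREQ"/>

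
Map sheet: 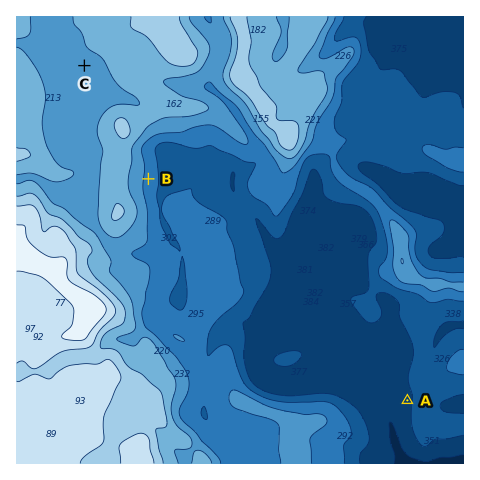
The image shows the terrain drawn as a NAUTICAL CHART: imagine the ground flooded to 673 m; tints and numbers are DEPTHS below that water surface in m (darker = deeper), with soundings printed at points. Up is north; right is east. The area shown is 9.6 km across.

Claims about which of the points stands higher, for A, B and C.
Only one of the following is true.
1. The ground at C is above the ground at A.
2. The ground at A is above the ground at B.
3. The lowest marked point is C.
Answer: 1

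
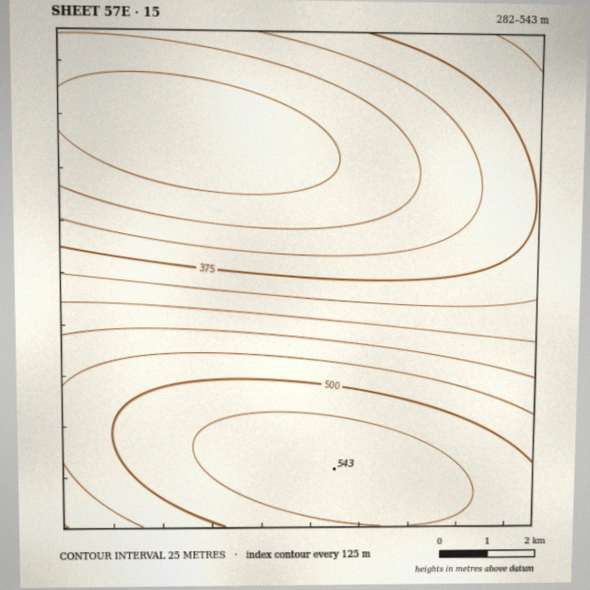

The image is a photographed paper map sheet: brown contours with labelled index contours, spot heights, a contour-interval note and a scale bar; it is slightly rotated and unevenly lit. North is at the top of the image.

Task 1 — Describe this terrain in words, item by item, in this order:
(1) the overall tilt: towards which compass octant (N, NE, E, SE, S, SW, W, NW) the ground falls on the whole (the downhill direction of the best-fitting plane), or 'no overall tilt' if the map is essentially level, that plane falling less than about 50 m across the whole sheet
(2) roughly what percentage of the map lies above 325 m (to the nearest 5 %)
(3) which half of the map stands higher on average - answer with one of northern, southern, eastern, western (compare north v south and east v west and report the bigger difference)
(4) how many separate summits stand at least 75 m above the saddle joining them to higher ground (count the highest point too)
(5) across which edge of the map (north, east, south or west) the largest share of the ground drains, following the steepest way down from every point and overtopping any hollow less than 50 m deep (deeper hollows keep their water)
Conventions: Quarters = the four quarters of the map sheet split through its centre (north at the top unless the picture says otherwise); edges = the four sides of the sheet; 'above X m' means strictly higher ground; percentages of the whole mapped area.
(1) Overall the map slopes down towards the north.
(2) Ground above 325 m makes up about 80 % of the sheet.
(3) Taken as a whole, the southern half is higher than the northern.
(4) There is 1 summit with 75 m or more of prominence.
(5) Most of the ground drains across the western edge.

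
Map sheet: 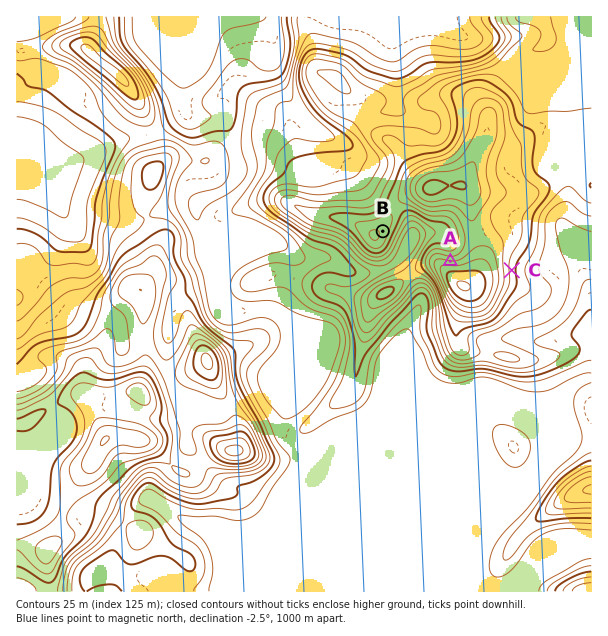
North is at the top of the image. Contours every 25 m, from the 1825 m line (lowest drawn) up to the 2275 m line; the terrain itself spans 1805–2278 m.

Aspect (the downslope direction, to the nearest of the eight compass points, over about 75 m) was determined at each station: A N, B E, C E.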